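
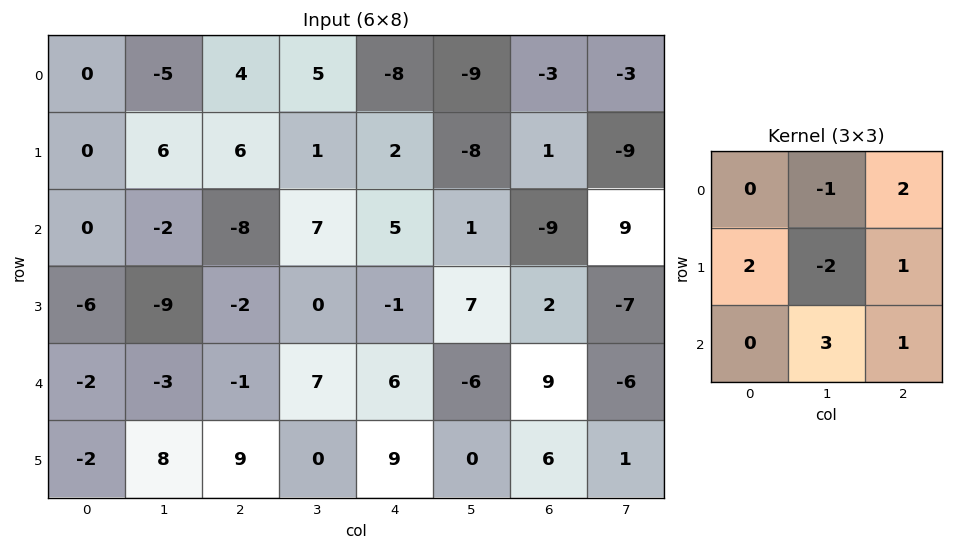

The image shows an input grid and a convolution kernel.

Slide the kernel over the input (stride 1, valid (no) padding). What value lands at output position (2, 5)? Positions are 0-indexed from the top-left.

The receptive field on the input at this output position is [1 -9 9 / 7 2 -7 / -6 9 -6]. Elementwise product with the kernel and sum: -9·-1 + 9·2 + 7·2 + 2·-2 + -7·1 + 9·3 + -6·1.

51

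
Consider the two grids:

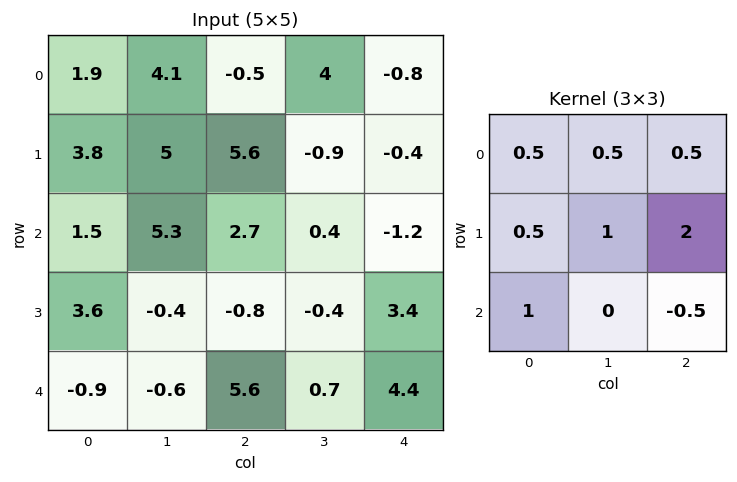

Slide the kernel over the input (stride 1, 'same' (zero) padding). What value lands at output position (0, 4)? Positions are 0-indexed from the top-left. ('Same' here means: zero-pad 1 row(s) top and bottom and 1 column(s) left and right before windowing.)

0.3

The receptive field on the zero-padded input at this output position is [0 0 0 / 4 -0.8 0 / -0.9 -0.4 0]. Elementwise product with the kernel and sum: 0·0.5 + 0·0.5 + 0·0.5 + 4·0.5 + -0.8·1 + 0·2 + -0.9·1 + 0·-0.5.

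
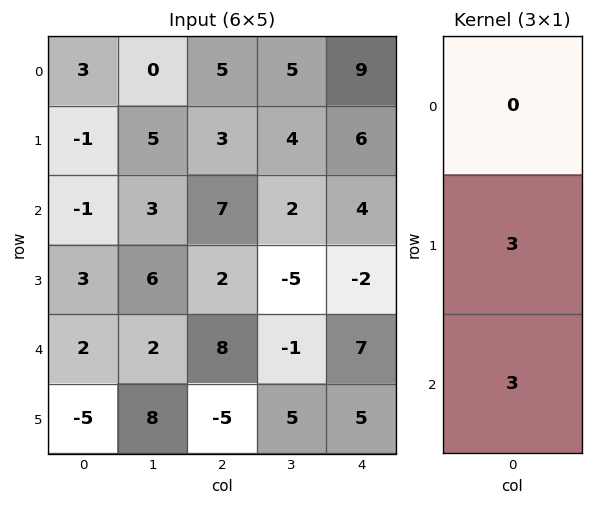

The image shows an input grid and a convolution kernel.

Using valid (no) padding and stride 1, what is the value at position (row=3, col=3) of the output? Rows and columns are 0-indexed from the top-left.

12

The receptive field on the input at this output position is [-5 / -1 / 5]. Elementwise product with the kernel and sum: -1·3 + 5·3.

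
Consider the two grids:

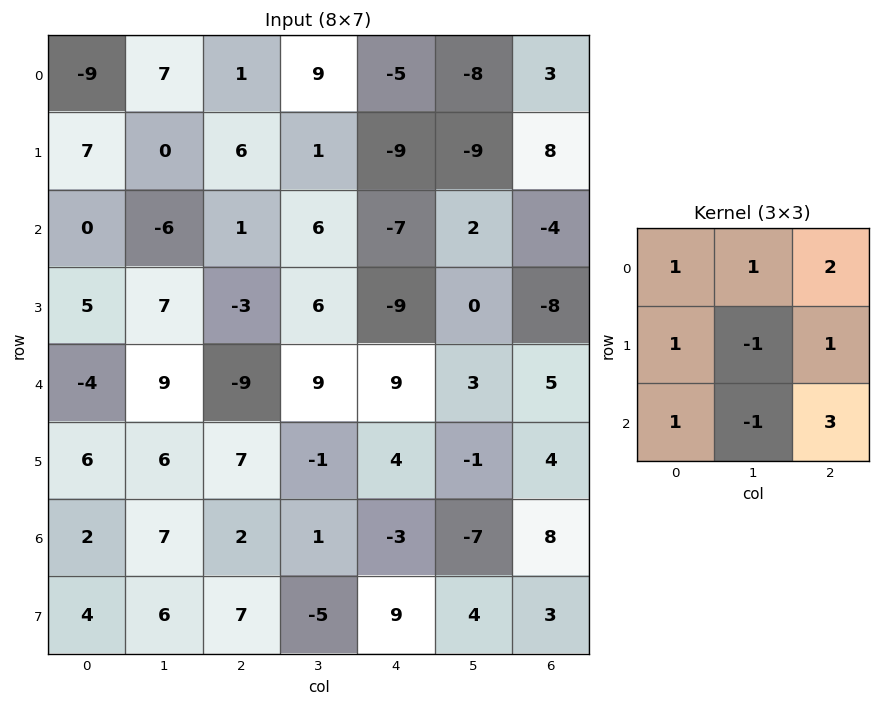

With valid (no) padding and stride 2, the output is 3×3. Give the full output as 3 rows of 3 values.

22 -30 -20
-49 -16 -9
-5 22 59

Output[0,0]: The receptive field on the input at this output position is [-9 7 1 / 7 0 6 / 0 -6 1]. Elementwise product with the kernel and sum: -9·1 + 7·1 + 1·2 + 7·1 + 0·-1 + 6·1 + 0·1 + -6·-1 + 1·3.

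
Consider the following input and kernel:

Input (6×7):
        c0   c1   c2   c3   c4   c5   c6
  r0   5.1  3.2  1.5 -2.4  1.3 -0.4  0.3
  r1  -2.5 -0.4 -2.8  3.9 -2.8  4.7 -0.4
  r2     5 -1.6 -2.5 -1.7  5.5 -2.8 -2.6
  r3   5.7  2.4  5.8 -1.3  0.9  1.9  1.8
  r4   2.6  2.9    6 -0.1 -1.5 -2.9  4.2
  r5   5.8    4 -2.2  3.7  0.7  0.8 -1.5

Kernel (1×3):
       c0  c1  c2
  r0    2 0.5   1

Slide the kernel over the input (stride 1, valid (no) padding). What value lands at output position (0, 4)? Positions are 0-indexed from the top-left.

2.7

The receptive field on the input at this output position is [1.3 -0.4 0.3]. Elementwise product with the kernel and sum: 1.3·2 + -0.4·0.5 + 0.3·1.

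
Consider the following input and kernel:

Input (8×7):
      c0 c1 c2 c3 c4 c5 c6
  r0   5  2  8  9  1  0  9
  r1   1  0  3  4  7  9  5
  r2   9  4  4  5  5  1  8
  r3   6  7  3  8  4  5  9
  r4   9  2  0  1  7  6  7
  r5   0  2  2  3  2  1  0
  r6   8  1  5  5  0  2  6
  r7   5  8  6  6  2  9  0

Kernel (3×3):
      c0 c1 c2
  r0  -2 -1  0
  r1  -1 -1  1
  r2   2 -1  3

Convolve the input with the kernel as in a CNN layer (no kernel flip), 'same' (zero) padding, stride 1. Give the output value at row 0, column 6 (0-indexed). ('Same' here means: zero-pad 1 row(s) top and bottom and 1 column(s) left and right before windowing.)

4

The receptive field on the zero-padded input at this output position is [0 0 0 / 0 9 0 / 9 5 0]. Elementwise product with the kernel and sum: 0·-2 + 0·-1 + 0·-1 + 9·-1 + 0·1 + 9·2 + 5·-1 + 0·3.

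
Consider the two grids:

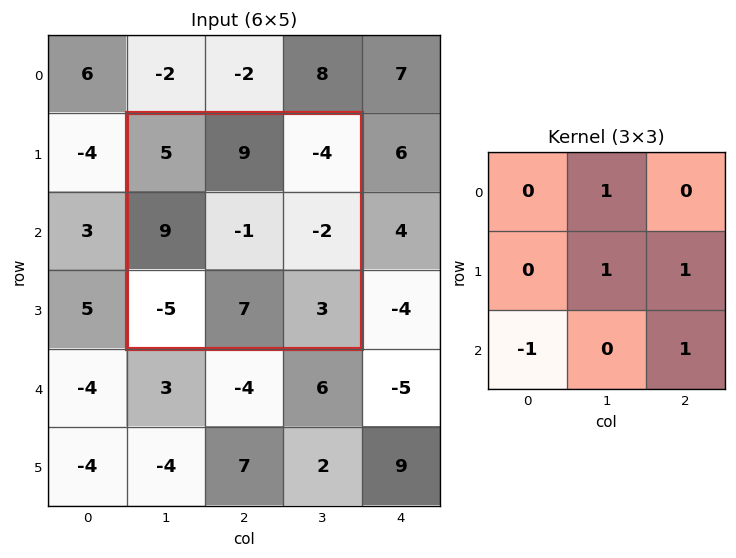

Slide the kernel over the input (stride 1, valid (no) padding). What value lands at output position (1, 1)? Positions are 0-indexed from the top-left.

The receptive field on the input at this output position is [5 9 -4 / 9 -1 -2 / -5 7 3]. Elementwise product with the kernel and sum: 9·1 + -1·1 + -2·1 + -5·-1 + 3·1.

14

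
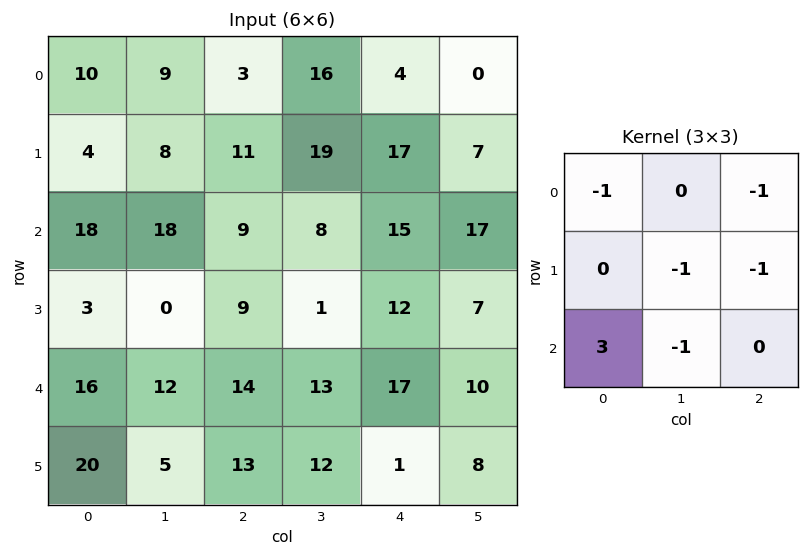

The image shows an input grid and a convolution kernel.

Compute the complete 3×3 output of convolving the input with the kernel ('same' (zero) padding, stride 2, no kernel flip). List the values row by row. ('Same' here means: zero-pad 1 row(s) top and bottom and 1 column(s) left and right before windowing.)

Output[0,0]: The receptive field on the zero-padded input at this output position is [0 0 0 / 0 10 9 / 0 4 8]. Elementwise product with the kernel and sum: 0·-1 + 0·-1 + 10·-1 + 9·-1 + 0·3 + 4·-1.

-23 -6 36
-47 -53 -67
-48 -26 0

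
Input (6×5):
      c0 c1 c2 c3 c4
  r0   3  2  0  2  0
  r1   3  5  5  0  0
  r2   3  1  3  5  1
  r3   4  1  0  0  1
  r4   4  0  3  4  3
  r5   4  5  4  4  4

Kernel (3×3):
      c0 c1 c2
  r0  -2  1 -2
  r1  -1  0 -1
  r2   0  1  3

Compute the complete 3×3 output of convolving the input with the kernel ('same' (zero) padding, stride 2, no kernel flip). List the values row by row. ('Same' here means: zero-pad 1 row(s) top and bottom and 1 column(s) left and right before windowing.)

16 1 -2
-1 -11 -4
21 10 1

Output[0,0]: The receptive field on the zero-padded input at this output position is [0 0 0 / 0 3 2 / 0 3 5]. Elementwise product with the kernel and sum: 0·-2 + 0·1 + 0·-2 + 0·-1 + 2·-1 + 3·1 + 5·3.
Output[0,1]: The receptive field on the zero-padded input at this output position is [0 0 0 / 2 0 2 / 5 5 0]. Elementwise product with the kernel and sum: 0·-2 + 0·1 + 0·-2 + 2·-1 + 2·-1 + 5·1 + 0·3.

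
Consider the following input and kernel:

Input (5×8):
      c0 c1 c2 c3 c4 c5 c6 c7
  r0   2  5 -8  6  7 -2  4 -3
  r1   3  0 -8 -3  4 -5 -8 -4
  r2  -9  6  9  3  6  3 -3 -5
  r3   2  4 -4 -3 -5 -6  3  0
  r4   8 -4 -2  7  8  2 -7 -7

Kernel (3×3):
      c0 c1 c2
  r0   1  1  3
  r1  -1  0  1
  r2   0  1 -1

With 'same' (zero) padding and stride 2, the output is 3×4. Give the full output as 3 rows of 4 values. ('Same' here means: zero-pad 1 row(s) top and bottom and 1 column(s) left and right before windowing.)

8 -4 1 -5
7 -21 -13 -30
10 2 -31 -12

Output[0,0]: The receptive field on the zero-padded input at this output position is [0 0 0 / 0 2 5 / 0 3 0]. Elementwise product with the kernel and sum: 0·1 + 0·1 + 0·3 + 0·-1 + 5·1 + 3·1 + 0·-1.
Output[0,1]: The receptive field on the zero-padded input at this output position is [0 0 0 / 5 -8 6 / 0 -8 -3]. Elementwise product with the kernel and sum: 0·1 + 0·1 + 0·3 + 5·-1 + 6·1 + -8·1 + -3·-1.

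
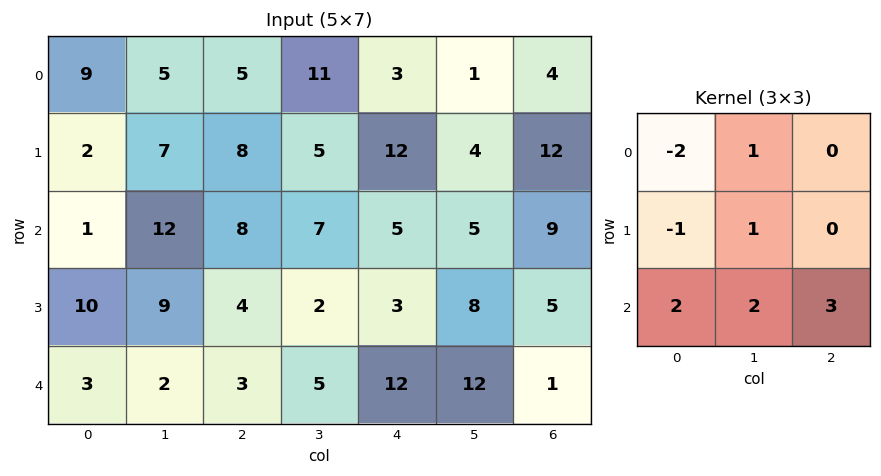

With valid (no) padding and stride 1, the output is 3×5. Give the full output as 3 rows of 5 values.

42 57 43 27 34
64 22 9 34 17
28 4 41 62 51

Output[0,0]: The receptive field on the input at this output position is [9 5 5 / 2 7 8 / 1 12 8]. Elementwise product with the kernel and sum: 9·-2 + 5·1 + 2·-1 + 7·1 + 1·2 + 12·2 + 8·3.
Output[0,1]: The receptive field on the input at this output position is [5 5 11 / 7 8 5 / 12 8 7]. Elementwise product with the kernel and sum: 5·-2 + 5·1 + 7·-1 + 8·1 + 12·2 + 8·2 + 7·3.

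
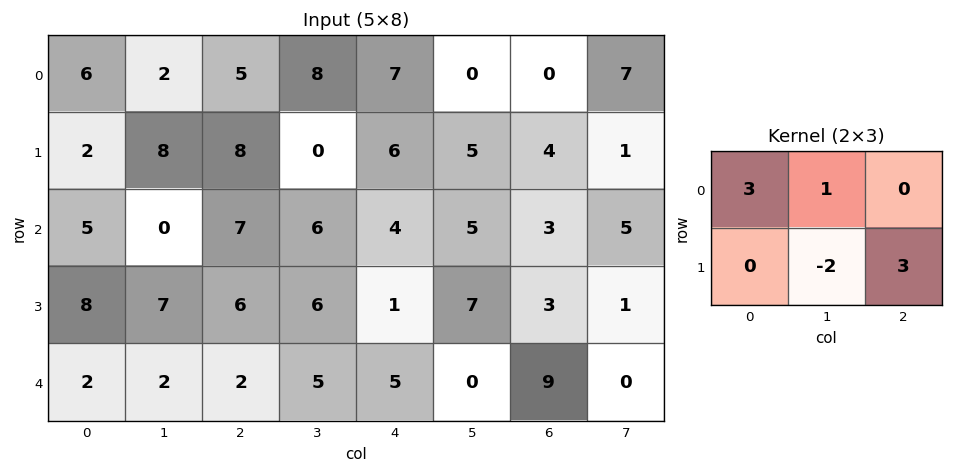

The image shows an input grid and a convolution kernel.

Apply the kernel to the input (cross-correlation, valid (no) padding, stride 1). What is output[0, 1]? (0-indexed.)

-5

The receptive field on the input at this output position is [2 5 8 / 8 8 0]. Elementwise product with the kernel and sum: 2·3 + 5·1 + 8·-2 + 0·3.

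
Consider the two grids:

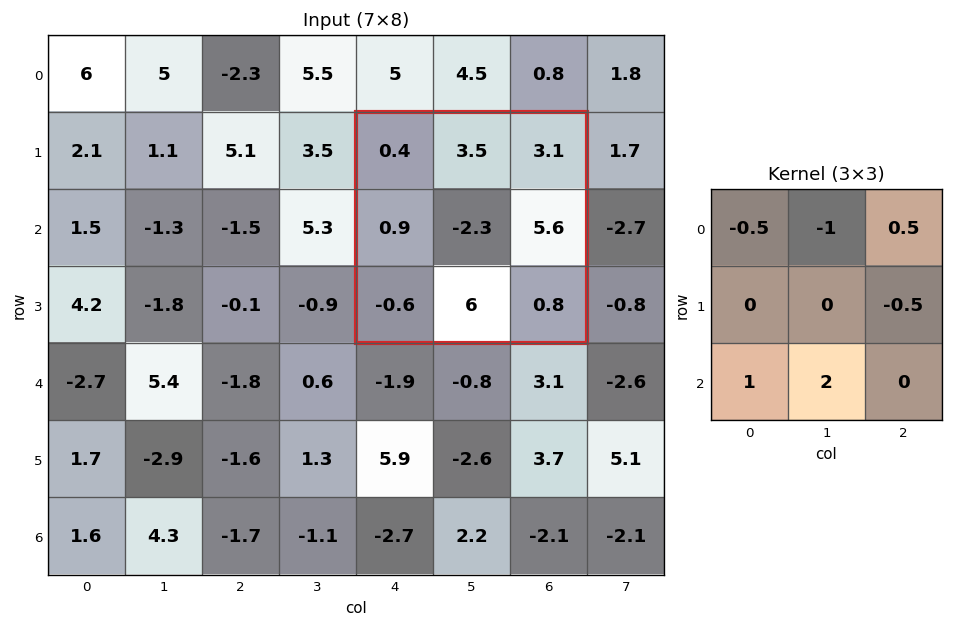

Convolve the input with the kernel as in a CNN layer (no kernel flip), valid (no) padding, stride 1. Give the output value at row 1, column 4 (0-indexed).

6.45

The receptive field on the input at this output position is [0.4 3.5 3.1 / 0.9 -2.3 5.6 / -0.6 6 0.8]. Elementwise product with the kernel and sum: 0.4·-0.5 + 3.5·-1 + 3.1·0.5 + 5.6·-0.5 + -0.6·1 + 6·2.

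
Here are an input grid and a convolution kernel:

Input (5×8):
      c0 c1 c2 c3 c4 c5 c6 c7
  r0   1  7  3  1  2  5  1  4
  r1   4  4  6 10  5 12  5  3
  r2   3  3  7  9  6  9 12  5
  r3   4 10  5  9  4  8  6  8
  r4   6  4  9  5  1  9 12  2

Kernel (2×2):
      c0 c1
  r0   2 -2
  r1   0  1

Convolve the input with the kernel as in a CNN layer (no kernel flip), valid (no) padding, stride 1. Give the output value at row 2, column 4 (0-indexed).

The receptive field on the input at this output position is [6 9 / 4 8]. Elementwise product with the kernel and sum: 6·2 + 9·-2 + 8·1.

2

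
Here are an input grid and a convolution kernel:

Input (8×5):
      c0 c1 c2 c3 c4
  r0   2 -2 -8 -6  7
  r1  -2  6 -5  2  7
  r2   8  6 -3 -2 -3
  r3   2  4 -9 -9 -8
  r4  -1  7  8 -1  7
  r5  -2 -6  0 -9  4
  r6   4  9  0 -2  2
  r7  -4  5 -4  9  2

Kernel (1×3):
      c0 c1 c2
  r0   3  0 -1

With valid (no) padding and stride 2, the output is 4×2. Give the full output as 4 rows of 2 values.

14 -31
27 -6
-11 17
12 -2

Output[0,0]: The receptive field on the input at this output position is [2 -2 -8]. Elementwise product with the kernel and sum: 2·3 + -8·-1.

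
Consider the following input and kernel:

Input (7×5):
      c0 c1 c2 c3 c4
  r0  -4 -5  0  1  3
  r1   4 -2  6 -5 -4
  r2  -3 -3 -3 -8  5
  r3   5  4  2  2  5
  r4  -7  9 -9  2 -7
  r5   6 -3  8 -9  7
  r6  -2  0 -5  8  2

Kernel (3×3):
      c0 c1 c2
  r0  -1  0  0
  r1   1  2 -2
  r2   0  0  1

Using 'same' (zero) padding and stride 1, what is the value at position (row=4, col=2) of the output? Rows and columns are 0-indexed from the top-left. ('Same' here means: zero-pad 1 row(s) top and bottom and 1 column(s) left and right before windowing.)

-26

The receptive field on the zero-padded input at this output position is [4 2 2 / 9 -9 2 / -3 8 -9]. Elementwise product with the kernel and sum: 4·-1 + 9·1 + -9·2 + 2·-2 + -9·1.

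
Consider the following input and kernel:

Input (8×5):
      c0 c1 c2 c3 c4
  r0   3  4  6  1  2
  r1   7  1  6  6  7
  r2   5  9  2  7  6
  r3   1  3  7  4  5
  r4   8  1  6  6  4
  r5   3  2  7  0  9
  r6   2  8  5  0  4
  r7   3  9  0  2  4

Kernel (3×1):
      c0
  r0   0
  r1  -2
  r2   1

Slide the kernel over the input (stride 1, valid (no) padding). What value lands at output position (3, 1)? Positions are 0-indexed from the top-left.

0

The receptive field on the input at this output position is [3 / 1 / 2]. Elementwise product with the kernel and sum: 1·-2 + 2·1.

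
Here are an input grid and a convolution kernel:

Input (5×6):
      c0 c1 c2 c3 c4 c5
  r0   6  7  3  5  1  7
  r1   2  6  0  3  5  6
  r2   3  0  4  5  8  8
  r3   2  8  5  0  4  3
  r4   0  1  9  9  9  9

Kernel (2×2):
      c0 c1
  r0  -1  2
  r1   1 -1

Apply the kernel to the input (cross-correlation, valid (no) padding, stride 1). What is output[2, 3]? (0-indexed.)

7

The receptive field on the input at this output position is [5 8 / 0 4]. Elementwise product with the kernel and sum: 5·-1 + 8·2 + 0·1 + 4·-1.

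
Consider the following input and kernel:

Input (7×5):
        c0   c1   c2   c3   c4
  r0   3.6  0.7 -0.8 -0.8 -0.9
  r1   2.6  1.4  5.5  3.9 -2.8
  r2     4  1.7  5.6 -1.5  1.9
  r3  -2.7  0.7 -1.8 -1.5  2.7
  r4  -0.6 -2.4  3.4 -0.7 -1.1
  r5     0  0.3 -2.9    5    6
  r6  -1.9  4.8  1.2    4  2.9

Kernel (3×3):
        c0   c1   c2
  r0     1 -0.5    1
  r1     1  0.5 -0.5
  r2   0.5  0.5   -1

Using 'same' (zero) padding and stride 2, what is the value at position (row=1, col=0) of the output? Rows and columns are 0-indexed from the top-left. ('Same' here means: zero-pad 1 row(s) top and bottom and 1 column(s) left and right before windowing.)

The receptive field on the zero-padded input at this output position is [0 2.6 1.4 / 0 4 1.7 / 0 -2.7 0.7]. Elementwise product with the kernel and sum: 0·1 + 2.6·-0.5 + 1.4·1 + 0·1 + 4·0.5 + 1.7·-0.5 + 0·0.5 + -2.7·0.5 + 0.7·-1.

-0.8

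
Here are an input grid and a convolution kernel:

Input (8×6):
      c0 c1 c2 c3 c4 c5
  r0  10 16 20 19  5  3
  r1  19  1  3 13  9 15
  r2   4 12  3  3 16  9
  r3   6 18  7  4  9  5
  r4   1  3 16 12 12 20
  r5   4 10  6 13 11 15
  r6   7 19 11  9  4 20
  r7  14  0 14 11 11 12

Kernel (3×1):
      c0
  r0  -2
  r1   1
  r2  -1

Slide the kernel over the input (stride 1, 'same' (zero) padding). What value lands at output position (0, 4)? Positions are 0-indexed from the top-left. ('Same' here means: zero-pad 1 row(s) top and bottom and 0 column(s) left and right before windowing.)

The receptive field on the zero-padded input at this output position is [0 / 5 / 9]. Elementwise product with the kernel and sum: 0·-2 + 5·1 + 9·-1.

-4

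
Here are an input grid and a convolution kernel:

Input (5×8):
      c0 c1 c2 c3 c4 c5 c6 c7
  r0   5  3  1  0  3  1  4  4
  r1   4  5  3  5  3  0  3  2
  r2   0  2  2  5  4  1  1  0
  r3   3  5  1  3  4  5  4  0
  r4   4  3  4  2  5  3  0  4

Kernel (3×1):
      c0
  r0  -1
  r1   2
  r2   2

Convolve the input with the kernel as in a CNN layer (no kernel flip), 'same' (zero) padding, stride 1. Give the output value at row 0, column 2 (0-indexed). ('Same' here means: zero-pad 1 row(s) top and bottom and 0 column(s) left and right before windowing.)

8

The receptive field on the zero-padded input at this output position is [0 / 1 / 3]. Elementwise product with the kernel and sum: 0·-1 + 1·2 + 3·2.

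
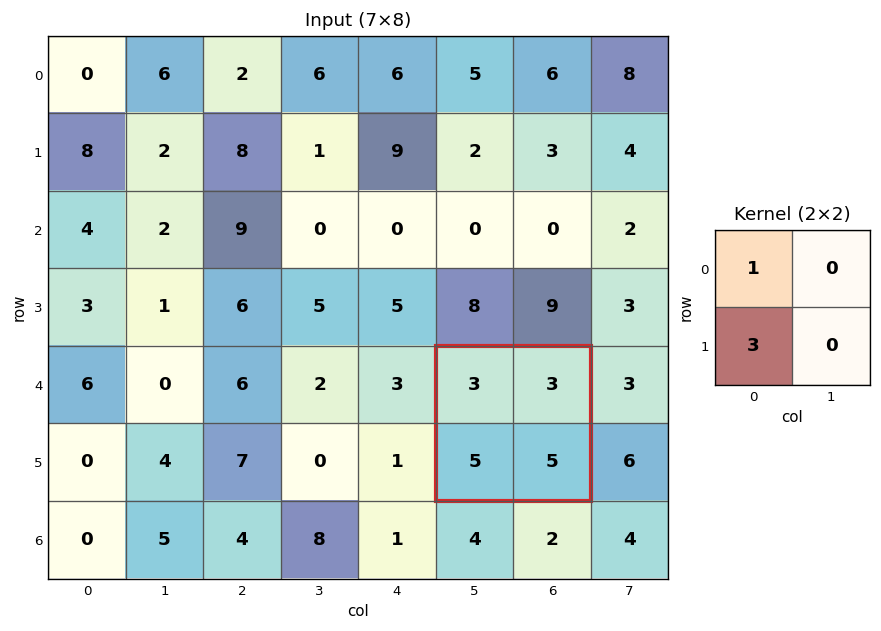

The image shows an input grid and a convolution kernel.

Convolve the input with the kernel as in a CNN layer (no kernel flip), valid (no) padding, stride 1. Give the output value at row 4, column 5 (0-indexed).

18

The receptive field on the input at this output position is [3 3 / 5 5]. Elementwise product with the kernel and sum: 3·1 + 5·3.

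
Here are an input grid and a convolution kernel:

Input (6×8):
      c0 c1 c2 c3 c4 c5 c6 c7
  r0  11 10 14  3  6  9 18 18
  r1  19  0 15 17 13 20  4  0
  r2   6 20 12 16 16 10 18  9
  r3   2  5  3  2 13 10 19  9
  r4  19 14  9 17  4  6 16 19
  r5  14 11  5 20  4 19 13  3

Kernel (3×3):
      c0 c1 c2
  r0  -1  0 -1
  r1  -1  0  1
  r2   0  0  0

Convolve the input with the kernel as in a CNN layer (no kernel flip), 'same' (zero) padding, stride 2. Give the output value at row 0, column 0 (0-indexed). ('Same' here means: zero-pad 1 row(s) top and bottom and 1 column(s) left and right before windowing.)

The receptive field on the zero-padded input at this output position is [0 0 0 / 0 11 10 / 0 19 0]. Elementwise product with the kernel and sum: 0·-1 + 0·-1 + 0·-1 + 10·1.

10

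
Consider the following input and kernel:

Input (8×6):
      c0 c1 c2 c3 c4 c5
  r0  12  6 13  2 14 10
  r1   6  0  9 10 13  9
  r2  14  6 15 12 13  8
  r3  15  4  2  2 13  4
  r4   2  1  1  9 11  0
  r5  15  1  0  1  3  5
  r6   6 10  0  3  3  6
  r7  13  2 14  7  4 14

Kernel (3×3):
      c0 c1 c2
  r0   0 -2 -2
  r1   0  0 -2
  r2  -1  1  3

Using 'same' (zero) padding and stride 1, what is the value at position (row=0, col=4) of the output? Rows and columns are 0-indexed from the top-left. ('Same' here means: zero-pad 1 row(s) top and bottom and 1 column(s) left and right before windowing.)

10

The receptive field on the zero-padded input at this output position is [0 0 0 / 2 14 10 / 10 13 9]. Elementwise product with the kernel and sum: 0·-2 + 0·-2 + 10·-2 + 10·-1 + 13·1 + 9·3.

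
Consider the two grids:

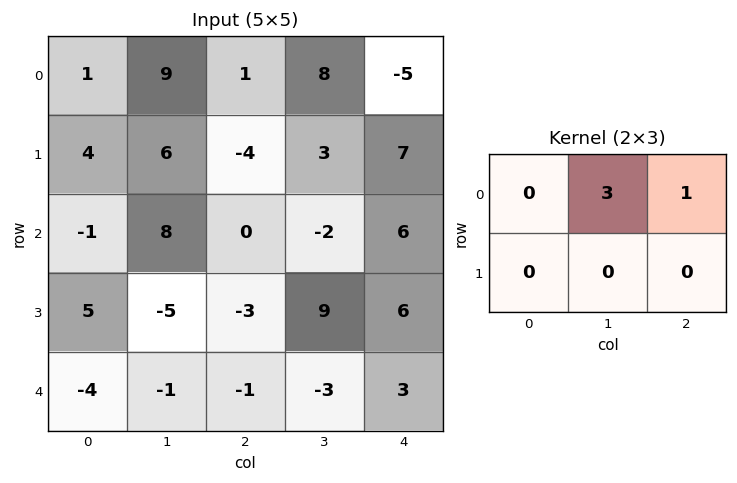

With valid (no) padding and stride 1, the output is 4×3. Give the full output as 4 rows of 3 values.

Output[0,0]: The receptive field on the input at this output position is [1 9 1 / 4 6 -4]. Elementwise product with the kernel and sum: 9·3 + 1·1.
Output[0,1]: The receptive field on the input at this output position is [9 1 8 / 6 -4 3]. Elementwise product with the kernel and sum: 1·3 + 8·1.

28 11 19
14 -9 16
24 -2 0
-18 0 33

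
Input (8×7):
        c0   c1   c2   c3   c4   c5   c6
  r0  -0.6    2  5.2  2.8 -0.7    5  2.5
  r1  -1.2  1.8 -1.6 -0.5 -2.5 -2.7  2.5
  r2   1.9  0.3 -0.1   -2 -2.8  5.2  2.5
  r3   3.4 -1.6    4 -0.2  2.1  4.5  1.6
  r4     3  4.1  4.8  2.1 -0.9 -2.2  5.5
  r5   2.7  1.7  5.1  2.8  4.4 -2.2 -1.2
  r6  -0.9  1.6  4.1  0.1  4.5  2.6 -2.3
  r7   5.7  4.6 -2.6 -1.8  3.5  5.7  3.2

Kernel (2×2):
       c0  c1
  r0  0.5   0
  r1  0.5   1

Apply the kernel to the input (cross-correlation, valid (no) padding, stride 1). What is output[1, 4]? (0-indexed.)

The receptive field on the input at this output position is [-2.5 -2.7 / -2.8 5.2]. Elementwise product with the kernel and sum: -2.5·0.5 + -2.8·0.5 + 5.2·1.

2.55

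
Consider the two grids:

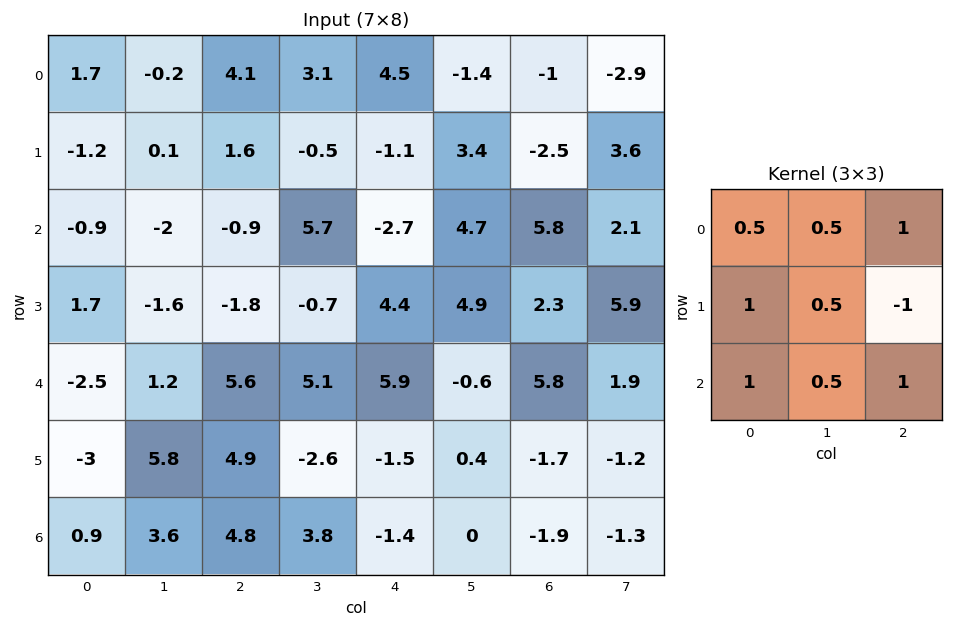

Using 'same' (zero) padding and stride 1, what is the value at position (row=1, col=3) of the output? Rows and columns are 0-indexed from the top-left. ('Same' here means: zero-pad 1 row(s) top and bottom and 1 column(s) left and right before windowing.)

9.8

The receptive field on the zero-padded input at this output position is [4.1 3.1 4.5 / 1.6 -0.5 -1.1 / -0.9 5.7 -2.7]. Elementwise product with the kernel and sum: 4.1·0.5 + 3.1·0.5 + 4.5·1 + 1.6·1 + -0.5·0.5 + -1.1·-1 + -0.9·1 + 5.7·0.5 + -2.7·1.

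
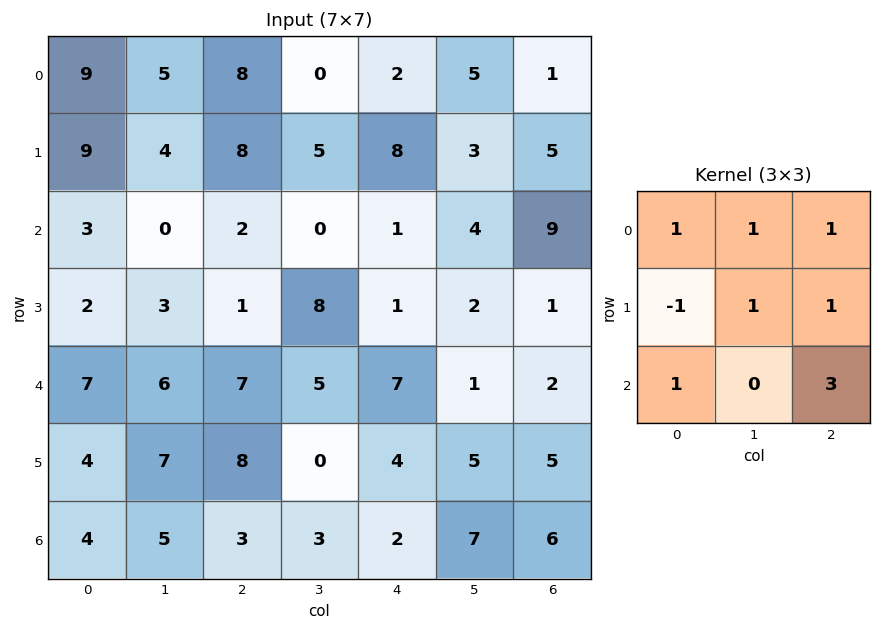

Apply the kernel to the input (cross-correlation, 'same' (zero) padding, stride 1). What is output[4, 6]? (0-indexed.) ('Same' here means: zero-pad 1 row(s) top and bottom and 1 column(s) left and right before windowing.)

The receptive field on the zero-padded input at this output position is [2 1 0 / 1 2 0 / 5 5 0]. Elementwise product with the kernel and sum: 2·1 + 1·1 + 0·1 + 1·-1 + 2·1 + 0·1 + 5·1 + 0·3.

9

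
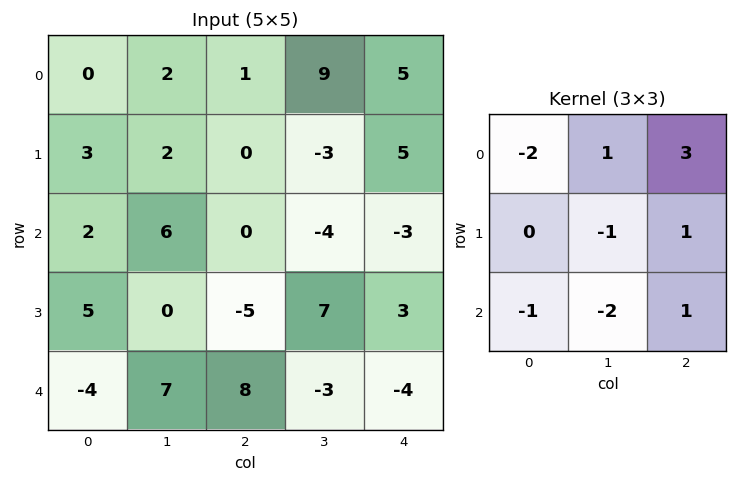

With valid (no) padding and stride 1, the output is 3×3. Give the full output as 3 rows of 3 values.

Output[0,0]: The receptive field on the input at this output position is [0 2 1 / 3 2 0 / 2 6 0]. Elementwise product with the kernel and sum: 0·-2 + 2·1 + 1·3 + 2·-1 + 0·1 + 2·-1 + 6·-2 + 0·1.

-11 11 35
-20 0 7
-5 -38 -23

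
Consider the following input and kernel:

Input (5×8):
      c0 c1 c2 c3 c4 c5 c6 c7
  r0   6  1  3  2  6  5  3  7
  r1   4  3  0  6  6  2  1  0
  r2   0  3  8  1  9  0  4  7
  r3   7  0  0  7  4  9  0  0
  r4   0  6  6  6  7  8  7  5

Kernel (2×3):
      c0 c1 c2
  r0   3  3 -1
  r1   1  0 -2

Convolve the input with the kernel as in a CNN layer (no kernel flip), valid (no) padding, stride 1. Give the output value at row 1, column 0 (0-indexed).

5

The receptive field on the input at this output position is [4 3 0 / 0 3 8]. Elementwise product with the kernel and sum: 4·3 + 3·3 + 0·-1 + 0·1 + 8·-2.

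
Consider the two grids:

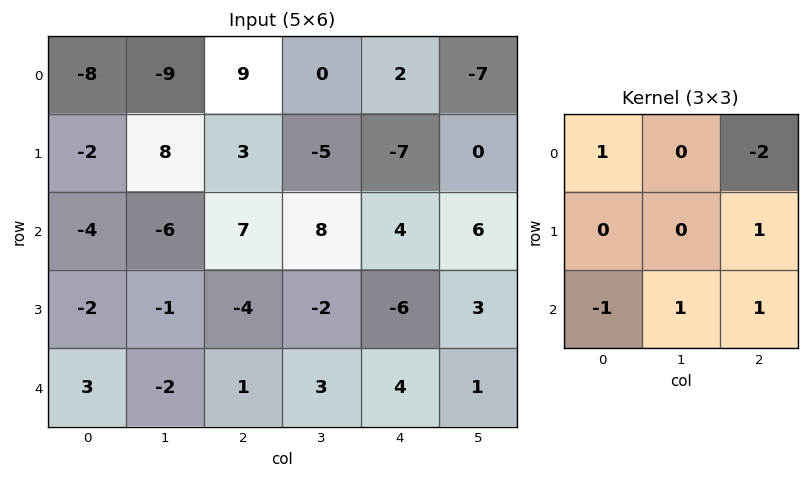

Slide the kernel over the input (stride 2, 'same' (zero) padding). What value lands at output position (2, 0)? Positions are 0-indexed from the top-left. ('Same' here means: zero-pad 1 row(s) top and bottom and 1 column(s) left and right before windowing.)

The receptive field on the zero-padded input at this output position is [0 -2 -1 / 0 3 -2 / 0 0 0]. Elementwise product with the kernel and sum: 0·1 + -1·-2 + -2·1 + 0·-1 + 0·1 + 0·1.

0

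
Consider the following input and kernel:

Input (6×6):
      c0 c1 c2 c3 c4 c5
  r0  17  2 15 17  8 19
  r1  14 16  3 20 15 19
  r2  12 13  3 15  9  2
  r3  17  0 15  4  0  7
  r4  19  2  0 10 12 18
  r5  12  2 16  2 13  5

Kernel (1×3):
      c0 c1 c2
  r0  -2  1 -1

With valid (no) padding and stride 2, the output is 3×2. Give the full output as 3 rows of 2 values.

-47 -21
-14 0
-36 -2

Output[0,0]: The receptive field on the input at this output position is [17 2 15]. Elementwise product with the kernel and sum: 17·-2 + 2·1 + 15·-1.
Output[0,1]: The receptive field on the input at this output position is [15 17 8]. Elementwise product with the kernel and sum: 15·-2 + 17·1 + 8·-1.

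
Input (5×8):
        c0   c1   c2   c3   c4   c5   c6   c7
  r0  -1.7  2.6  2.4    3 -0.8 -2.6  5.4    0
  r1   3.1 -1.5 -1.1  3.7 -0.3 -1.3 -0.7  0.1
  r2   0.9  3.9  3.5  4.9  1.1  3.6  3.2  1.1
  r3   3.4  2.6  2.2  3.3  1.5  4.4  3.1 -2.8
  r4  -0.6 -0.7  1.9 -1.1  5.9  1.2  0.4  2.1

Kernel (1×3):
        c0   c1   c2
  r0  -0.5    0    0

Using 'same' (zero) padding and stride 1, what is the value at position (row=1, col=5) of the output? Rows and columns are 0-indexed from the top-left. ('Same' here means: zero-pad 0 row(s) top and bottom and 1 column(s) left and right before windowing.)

0.15

The receptive field on the zero-padded input at this output position is [-0.3 -1.3 -0.7]. Elementwise product with the kernel and sum: -0.3·-0.5.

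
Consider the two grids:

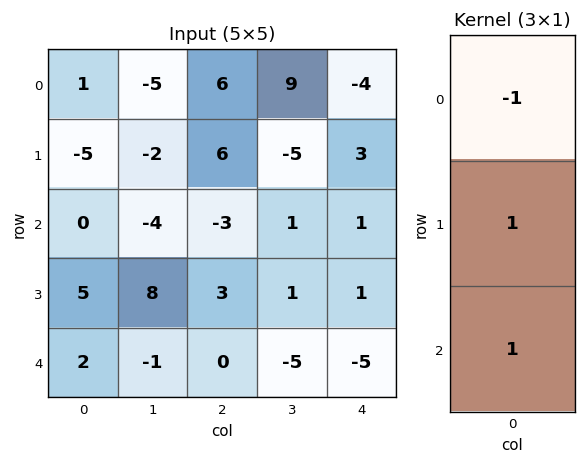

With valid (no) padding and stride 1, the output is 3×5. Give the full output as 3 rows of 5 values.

-6 -1 -3 -13 8
10 6 -6 7 -1
7 11 6 -5 -5

Output[0,0]: The receptive field on the input at this output position is [1 / -5 / 0]. Elementwise product with the kernel and sum: 1·-1 + -5·1 + 0·1.
Output[0,1]: The receptive field on the input at this output position is [-5 / -2 / -4]. Elementwise product with the kernel and sum: -5·-1 + -2·1 + -4·1.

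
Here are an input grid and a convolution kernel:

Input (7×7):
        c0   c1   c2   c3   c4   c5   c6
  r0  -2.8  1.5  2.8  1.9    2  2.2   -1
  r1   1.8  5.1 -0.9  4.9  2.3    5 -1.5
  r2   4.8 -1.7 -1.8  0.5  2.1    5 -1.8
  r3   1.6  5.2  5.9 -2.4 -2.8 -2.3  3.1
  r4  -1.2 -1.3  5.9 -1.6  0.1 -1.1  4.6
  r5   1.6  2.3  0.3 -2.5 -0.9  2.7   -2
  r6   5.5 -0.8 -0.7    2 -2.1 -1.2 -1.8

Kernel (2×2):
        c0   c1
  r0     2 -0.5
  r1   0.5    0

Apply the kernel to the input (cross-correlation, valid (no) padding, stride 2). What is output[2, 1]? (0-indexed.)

The receptive field on the input at this output position is [5.9 -1.6 / 0.3 -2.5]. Elementwise product with the kernel and sum: 5.9·2 + -1.6·-0.5 + 0.3·0.5.

12.75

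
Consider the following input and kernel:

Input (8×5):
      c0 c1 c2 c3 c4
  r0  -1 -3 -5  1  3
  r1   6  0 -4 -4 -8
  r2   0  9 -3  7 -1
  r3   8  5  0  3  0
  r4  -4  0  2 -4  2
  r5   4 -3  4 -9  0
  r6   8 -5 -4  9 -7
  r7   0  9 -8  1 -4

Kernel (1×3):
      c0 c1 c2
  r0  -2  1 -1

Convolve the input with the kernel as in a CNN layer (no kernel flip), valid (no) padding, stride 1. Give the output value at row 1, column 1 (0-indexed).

The receptive field on the input at this output position is [0 -4 -4]. Elementwise product with the kernel and sum: 0·-2 + -4·1 + -4·-1.

0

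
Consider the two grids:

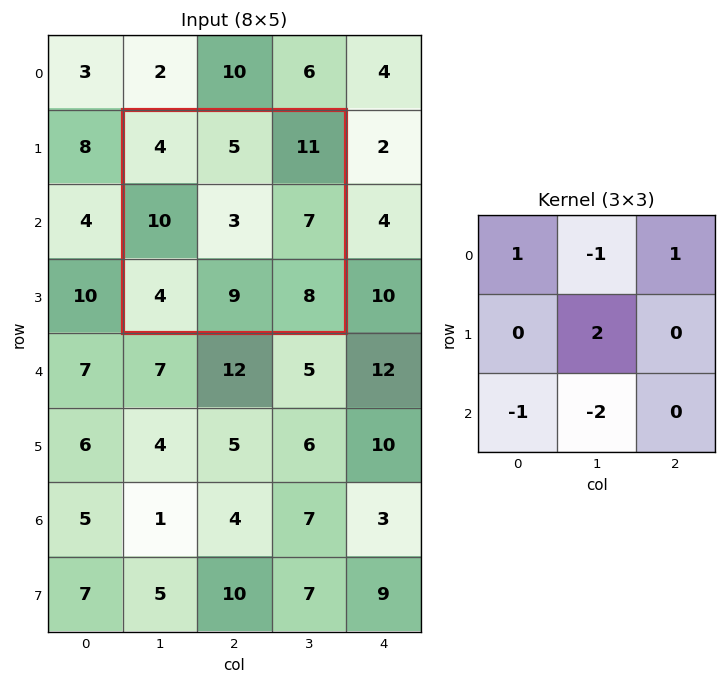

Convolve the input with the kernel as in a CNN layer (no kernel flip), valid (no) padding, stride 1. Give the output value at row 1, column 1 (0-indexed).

-6

The receptive field on the input at this output position is [4 5 11 / 10 3 7 / 4 9 8]. Elementwise product with the kernel and sum: 4·1 + 5·-1 + 11·1 + 3·2 + 4·-1 + 9·-2.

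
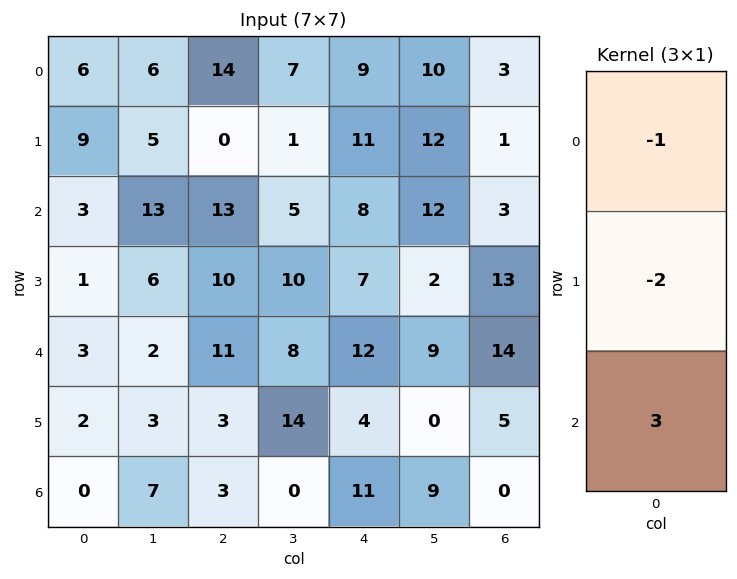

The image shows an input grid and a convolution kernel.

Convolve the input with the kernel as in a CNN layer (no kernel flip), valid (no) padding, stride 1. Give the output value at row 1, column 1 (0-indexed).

The receptive field on the input at this output position is [5 / 13 / 6]. Elementwise product with the kernel and sum: 5·-1 + 13·-2 + 6·3.

-13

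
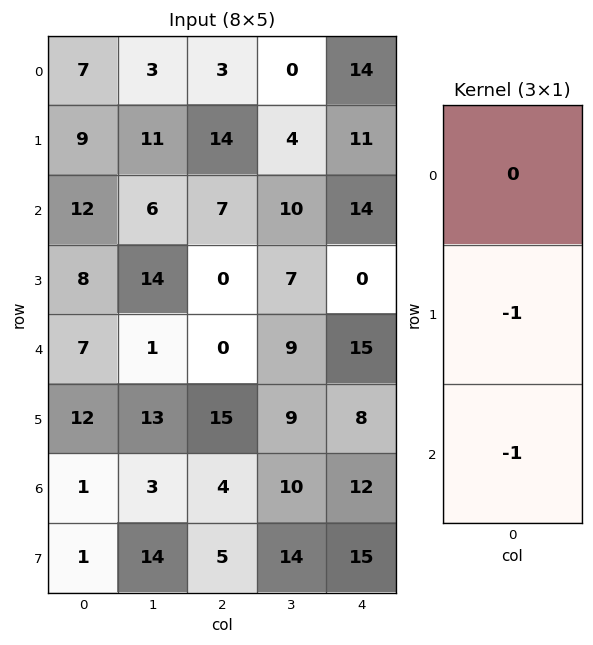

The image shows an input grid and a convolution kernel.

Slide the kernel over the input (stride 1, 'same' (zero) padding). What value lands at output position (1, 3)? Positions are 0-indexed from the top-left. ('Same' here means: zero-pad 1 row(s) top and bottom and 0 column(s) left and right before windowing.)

-14

The receptive field on the zero-padded input at this output position is [0 / 4 / 10]. Elementwise product with the kernel and sum: 4·-1 + 10·-1.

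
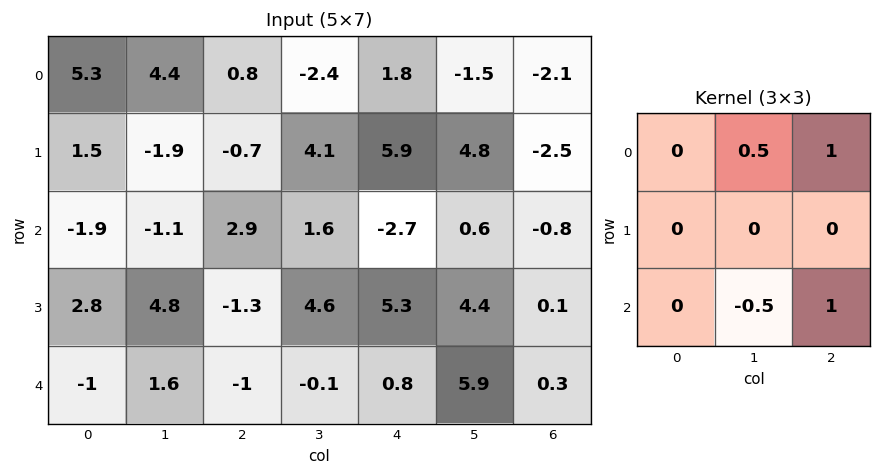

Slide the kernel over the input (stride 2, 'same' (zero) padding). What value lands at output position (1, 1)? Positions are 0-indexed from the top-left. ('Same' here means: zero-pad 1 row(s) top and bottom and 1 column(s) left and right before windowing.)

9

The receptive field on the zero-padded input at this output position is [-1.9 -0.7 4.1 / -1.1 2.9 1.6 / 4.8 -1.3 4.6]. Elementwise product with the kernel and sum: -0.7·0.5 + 4.1·1 + -1.3·-0.5 + 4.6·1.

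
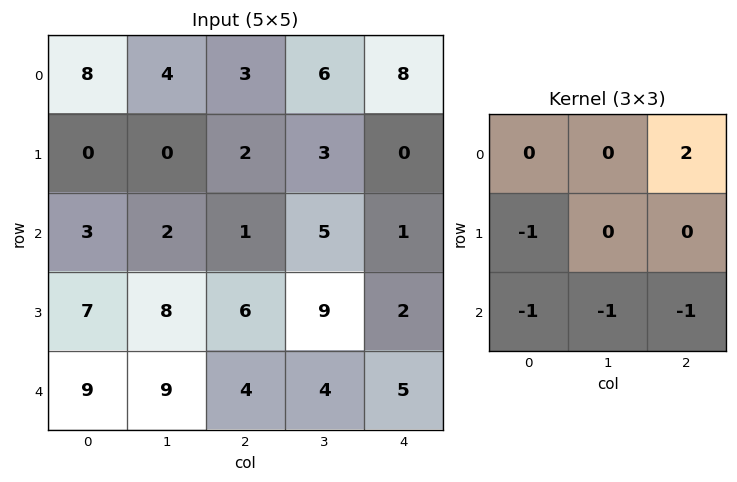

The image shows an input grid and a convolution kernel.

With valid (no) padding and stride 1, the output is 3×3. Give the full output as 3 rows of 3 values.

Output[0,0]: The receptive field on the input at this output position is [8 4 3 / 0 0 2 / 3 2 1]. Elementwise product with the kernel and sum: 3·2 + 0·-1 + 3·-1 + 2·-1 + 1·-1.

0 4 7
-20 -19 -18
-27 -15 -17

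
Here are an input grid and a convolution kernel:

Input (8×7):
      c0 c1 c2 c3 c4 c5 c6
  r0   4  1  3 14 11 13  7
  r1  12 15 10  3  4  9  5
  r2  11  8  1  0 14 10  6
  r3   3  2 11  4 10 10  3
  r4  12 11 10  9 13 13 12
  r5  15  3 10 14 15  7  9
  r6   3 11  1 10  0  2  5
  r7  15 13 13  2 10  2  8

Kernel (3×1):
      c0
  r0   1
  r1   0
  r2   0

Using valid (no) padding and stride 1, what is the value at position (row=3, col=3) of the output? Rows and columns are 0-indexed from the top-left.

4

The receptive field on the input at this output position is [4 / 9 / 14]. Elementwise product with the kernel and sum: 4·1.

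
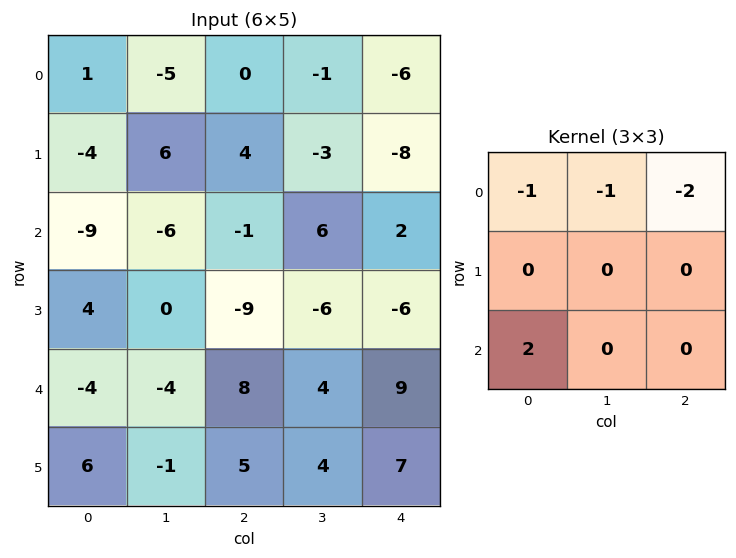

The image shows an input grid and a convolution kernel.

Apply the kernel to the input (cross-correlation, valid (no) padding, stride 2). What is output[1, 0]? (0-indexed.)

The receptive field on the input at this output position is [-9 -6 -1 / 4 0 -9 / -4 -4 8]. Elementwise product with the kernel and sum: -9·-1 + -6·-1 + -1·-2 + -4·2.

9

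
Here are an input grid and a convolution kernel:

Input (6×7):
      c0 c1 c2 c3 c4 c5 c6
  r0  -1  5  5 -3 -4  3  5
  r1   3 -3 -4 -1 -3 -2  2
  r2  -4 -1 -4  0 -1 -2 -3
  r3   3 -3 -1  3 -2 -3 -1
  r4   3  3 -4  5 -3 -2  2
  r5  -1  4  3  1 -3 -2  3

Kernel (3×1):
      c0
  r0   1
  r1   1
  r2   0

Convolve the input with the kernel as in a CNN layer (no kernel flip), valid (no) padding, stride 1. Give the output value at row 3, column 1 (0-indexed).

The receptive field on the input at this output position is [-3 / 3 / 4]. Elementwise product with the kernel and sum: -3·1 + 3·1.

0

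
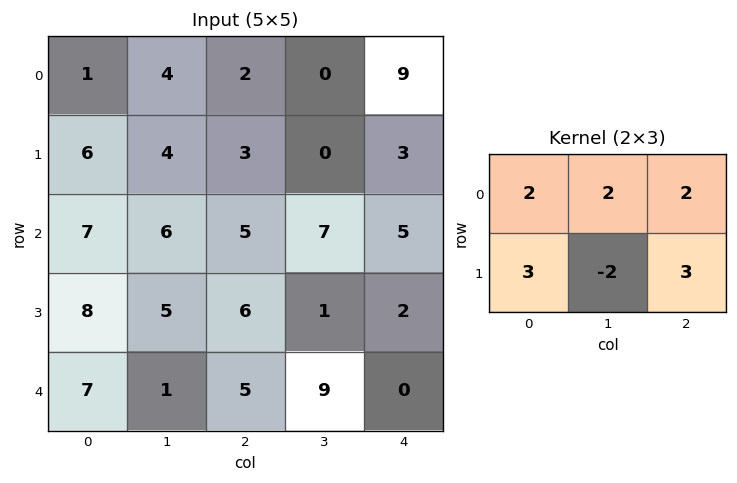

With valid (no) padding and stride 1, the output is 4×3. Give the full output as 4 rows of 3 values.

33 18 40
50 43 28
68 42 56
72 44 15

Output[0,0]: The receptive field on the input at this output position is [1 4 2 / 6 4 3]. Elementwise product with the kernel and sum: 1·2 + 4·2 + 2·2 + 6·3 + 4·-2 + 3·3.
Output[0,1]: The receptive field on the input at this output position is [4 2 0 / 4 3 0]. Elementwise product with the kernel and sum: 4·2 + 2·2 + 0·2 + 4·3 + 3·-2 + 0·3.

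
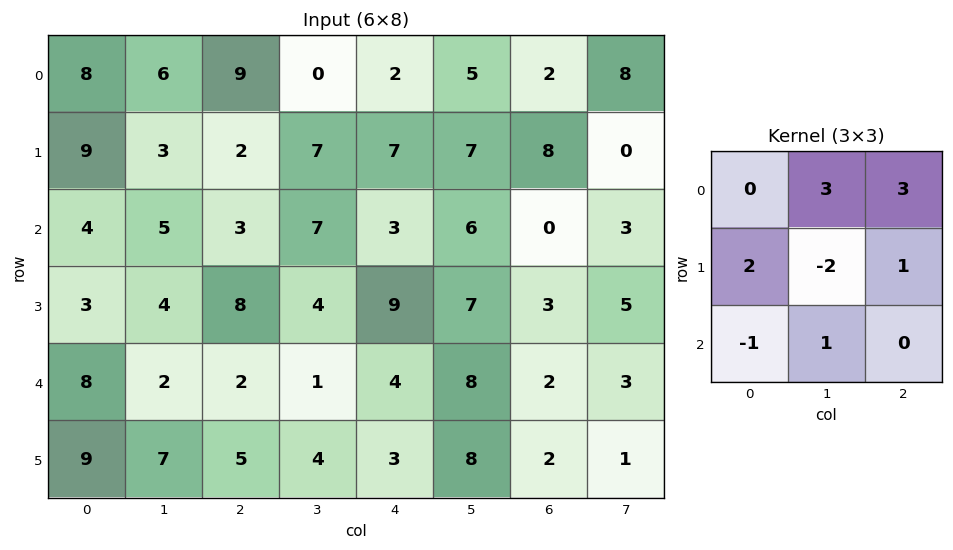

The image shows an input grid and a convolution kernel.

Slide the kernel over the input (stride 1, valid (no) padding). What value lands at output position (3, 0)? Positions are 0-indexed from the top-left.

48

The receptive field on the input at this output position is [3 4 8 / 8 2 2 / 9 7 5]. Elementwise product with the kernel and sum: 4·3 + 8·3 + 8·2 + 2·-2 + 2·1 + 9·-1 + 7·1.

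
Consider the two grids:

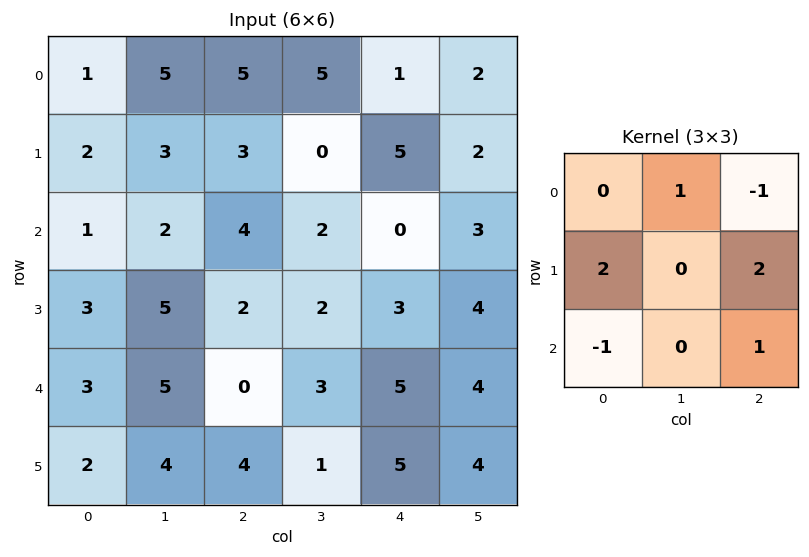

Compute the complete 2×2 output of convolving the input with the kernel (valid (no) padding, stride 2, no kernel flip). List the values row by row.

Output[0,0]: The receptive field on the input at this output position is [1 5 5 / 2 3 3 / 1 2 4]. Elementwise product with the kernel and sum: 5·1 + 5·-1 + 2·2 + 3·2 + 1·-1 + 4·1.

13 16
5 17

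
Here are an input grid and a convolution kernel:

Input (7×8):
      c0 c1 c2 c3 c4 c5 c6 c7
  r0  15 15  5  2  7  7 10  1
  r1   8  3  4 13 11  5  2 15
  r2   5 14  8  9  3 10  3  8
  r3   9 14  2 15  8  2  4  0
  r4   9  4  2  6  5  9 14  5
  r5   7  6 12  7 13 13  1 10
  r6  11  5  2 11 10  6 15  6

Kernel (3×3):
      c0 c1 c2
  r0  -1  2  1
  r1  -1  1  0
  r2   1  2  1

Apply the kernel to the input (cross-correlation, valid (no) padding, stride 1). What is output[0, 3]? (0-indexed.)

The receptive field on the input at this output position is [2 7 7 / 13 11 5 / 9 3 10]. Elementwise product with the kernel and sum: 2·-1 + 7·2 + 7·1 + 13·-1 + 11·1 + 9·1 + 3·2 + 10·1.

42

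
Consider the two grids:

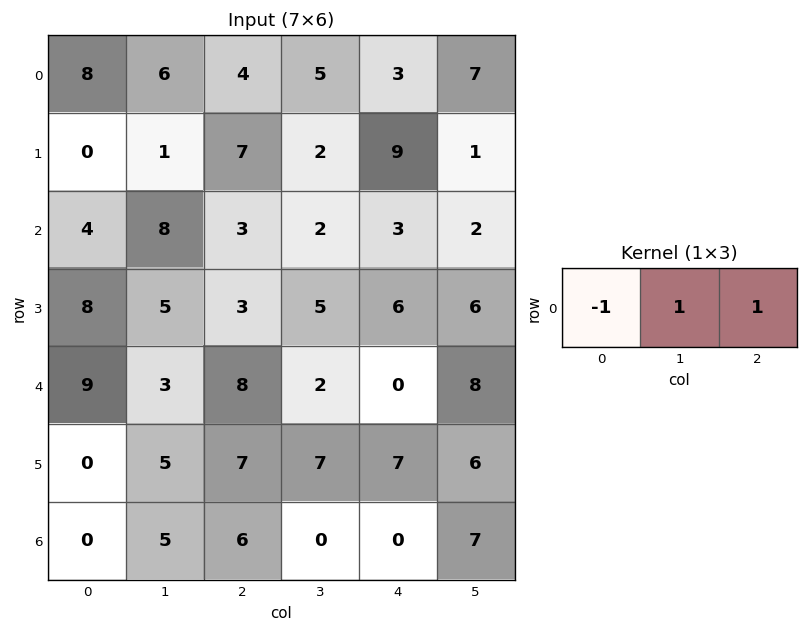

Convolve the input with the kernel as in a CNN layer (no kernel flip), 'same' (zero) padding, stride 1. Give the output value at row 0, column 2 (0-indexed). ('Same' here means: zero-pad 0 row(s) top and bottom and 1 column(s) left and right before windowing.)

3

The receptive field on the zero-padded input at this output position is [6 4 5]. Elementwise product with the kernel and sum: 6·-1 + 4·1 + 5·1.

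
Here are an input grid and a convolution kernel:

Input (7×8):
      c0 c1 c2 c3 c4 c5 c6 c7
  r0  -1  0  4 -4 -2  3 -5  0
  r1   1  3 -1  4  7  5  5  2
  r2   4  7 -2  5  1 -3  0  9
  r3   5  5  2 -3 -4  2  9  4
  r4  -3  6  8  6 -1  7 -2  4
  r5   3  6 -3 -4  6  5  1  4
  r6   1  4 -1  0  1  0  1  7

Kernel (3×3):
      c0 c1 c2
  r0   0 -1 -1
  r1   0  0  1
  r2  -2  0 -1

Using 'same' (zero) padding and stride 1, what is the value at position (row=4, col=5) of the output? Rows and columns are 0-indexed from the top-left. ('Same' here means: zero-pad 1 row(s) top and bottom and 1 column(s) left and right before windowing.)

-26

The receptive field on the zero-padded input at this output position is [-4 2 9 / -1 7 -2 / 6 5 1]. Elementwise product with the kernel and sum: 2·-1 + 9·-1 + -2·1 + 6·-2 + 1·-1.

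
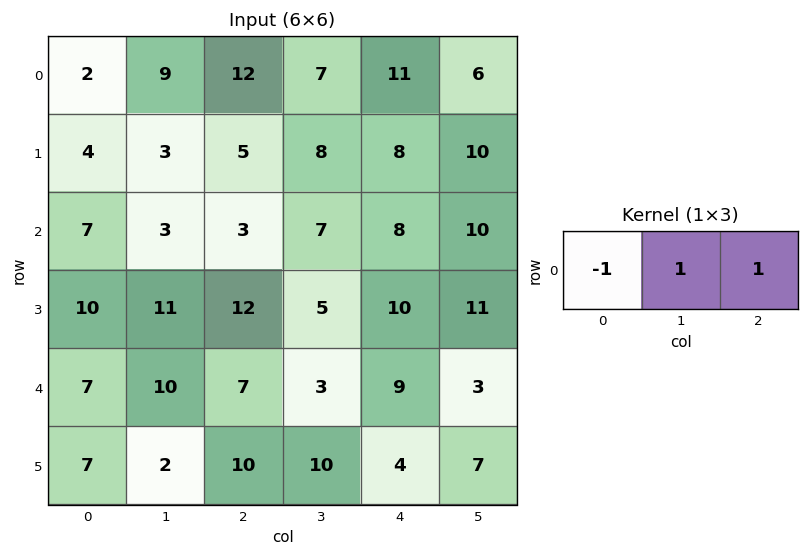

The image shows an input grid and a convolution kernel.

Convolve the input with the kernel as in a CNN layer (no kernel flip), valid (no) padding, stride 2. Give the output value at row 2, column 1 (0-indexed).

The receptive field on the input at this output position is [7 3 9]. Elementwise product with the kernel and sum: 7·-1 + 3·1 + 9·1.

5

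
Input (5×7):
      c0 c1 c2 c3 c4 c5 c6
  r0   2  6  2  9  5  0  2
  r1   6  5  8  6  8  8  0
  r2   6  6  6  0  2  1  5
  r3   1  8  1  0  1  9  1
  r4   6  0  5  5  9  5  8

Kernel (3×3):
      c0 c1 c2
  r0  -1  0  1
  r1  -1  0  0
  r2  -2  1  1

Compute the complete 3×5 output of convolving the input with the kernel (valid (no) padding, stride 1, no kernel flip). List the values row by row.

Output[0,0]: The receptive field on the input at this output position is [2 6 2 / 6 5 8 / 6 6 6]. Elementwise product with the kernel and sum: 2·-1 + 2·1 + 6·-1 + 6·-2 + 6·1 + 6·1.

-6 -8 -15 -12 -9
3 -20 -7 12 -2
-8 -4 -1 5 -3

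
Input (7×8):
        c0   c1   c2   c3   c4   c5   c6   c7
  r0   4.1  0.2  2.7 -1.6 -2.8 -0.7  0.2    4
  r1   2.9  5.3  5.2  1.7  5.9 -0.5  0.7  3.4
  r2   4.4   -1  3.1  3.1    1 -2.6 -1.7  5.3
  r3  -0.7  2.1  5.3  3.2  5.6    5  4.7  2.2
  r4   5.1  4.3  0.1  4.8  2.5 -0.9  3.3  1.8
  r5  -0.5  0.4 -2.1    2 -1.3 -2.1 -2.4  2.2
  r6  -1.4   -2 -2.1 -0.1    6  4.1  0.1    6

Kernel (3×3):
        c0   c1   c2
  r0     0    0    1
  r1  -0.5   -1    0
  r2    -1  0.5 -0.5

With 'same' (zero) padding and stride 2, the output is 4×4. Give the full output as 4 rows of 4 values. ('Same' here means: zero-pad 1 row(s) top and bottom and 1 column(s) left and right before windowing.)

Output[0,0]: The receptive field on the zero-padded input at this output position is [0 0 0 / 0 4.1 0.2 / 0 2.9 5.3]. Elementwise product with the kernel and sum: 0·1 + 0·-0.5 + 4.1·-1 + 0·-1 + 2.9·0.5 + 5.3·-0.5.

-5.3 -6.35 5.1 -0.7
-0.5 -1.95 -5.95 2.65
-3.45 -1.5 -1.5 -0.85
1.8 5.1 -8.05 0.05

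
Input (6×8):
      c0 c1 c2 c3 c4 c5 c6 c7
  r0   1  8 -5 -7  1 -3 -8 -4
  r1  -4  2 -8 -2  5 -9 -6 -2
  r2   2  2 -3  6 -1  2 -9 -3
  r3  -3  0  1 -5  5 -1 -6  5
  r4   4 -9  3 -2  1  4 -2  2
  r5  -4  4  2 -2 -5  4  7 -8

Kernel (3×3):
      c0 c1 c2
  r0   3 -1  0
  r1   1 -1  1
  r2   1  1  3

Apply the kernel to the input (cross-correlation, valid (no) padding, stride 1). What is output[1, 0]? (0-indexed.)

-17

The receptive field on the input at this output position is [-4 2 -8 / 2 2 -3 / -3 0 1]. Elementwise product with the kernel and sum: -4·3 + 2·-1 + 2·1 + 2·-1 + -3·1 + -3·1 + 0·1 + 1·3.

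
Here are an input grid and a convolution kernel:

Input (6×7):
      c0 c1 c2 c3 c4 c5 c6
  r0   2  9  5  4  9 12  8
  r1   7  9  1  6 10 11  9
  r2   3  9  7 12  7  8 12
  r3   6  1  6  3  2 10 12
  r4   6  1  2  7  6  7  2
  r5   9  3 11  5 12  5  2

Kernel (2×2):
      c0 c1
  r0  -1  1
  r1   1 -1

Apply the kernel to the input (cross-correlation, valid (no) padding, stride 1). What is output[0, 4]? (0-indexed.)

The receptive field on the input at this output position is [9 12 / 10 11]. Elementwise product with the kernel and sum: 9·-1 + 12·1 + 10·1 + 11·-1.

2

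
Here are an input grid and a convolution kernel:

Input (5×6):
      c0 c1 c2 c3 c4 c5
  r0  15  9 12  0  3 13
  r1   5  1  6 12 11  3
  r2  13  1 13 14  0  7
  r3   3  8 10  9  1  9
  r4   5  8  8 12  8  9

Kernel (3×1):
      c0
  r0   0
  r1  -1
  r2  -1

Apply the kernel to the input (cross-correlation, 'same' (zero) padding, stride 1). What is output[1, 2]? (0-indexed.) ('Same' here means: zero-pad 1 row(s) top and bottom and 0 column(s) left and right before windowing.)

-19

The receptive field on the zero-padded input at this output position is [12 / 6 / 13]. Elementwise product with the kernel and sum: 6·-1 + 13·-1.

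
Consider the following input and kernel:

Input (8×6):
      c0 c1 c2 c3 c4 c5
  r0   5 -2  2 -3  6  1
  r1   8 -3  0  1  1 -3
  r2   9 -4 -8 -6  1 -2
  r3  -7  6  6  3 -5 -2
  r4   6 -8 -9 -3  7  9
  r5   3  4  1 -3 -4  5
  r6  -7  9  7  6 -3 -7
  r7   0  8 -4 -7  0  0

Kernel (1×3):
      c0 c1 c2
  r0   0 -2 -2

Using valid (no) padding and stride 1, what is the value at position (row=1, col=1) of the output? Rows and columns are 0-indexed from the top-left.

-2

The receptive field on the input at this output position is [-3 0 1]. Elementwise product with the kernel and sum: 0·-2 + 1·-2.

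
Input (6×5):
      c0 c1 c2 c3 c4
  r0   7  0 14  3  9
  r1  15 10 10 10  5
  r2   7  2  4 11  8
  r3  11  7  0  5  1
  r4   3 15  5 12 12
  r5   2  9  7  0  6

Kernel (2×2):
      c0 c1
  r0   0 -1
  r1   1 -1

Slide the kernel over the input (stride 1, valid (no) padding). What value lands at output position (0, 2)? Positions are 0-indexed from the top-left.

-3

The receptive field on the input at this output position is [14 3 / 10 10]. Elementwise product with the kernel and sum: 3·-1 + 10·1 + 10·-1.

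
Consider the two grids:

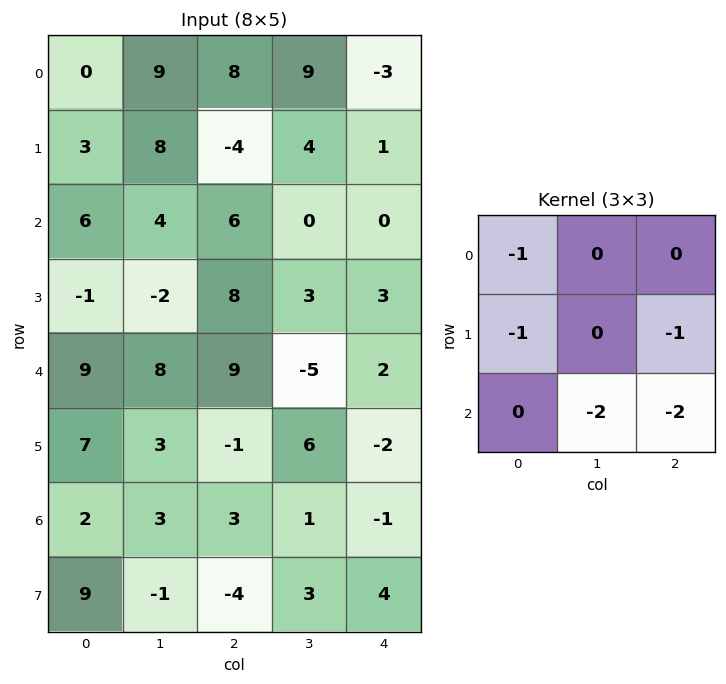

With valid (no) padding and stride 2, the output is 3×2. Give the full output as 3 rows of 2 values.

Output[0,0]: The receptive field on the input at this output position is [0 9 8 / 3 8 -4 / 6 4 6]. Elementwise product with the kernel and sum: 0·-1 + 3·-1 + -4·-1 + 4·-2 + 6·-2.

-19 -5
-47 -11
-27 -6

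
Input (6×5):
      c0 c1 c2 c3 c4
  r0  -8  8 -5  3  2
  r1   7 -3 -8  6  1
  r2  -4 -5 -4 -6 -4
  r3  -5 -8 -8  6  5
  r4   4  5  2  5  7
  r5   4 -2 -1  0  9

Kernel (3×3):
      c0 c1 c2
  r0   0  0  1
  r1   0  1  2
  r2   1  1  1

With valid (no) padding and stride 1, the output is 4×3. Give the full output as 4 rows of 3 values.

Output[0,0]: The receptive field on the input at this output position is [-8 8 -5 / 7 -3 -8 / -4 -5 -4]. Elementwise product with the kernel and sum: -5·1 + -3·1 + -8·2 + -4·1 + -5·1 + -4·1.
Output[0,1]: The receptive field on the input at this output position is [8 -5 3 / -3 -8 6 / -5 -4 -6]. Elementwise product with the kernel and sum: 3·1 + -8·1 + 6·2 + -5·1 + -4·1 + -6·1.

-37 -8 -4
-42 -20 -10
-17 10 26
2 15 32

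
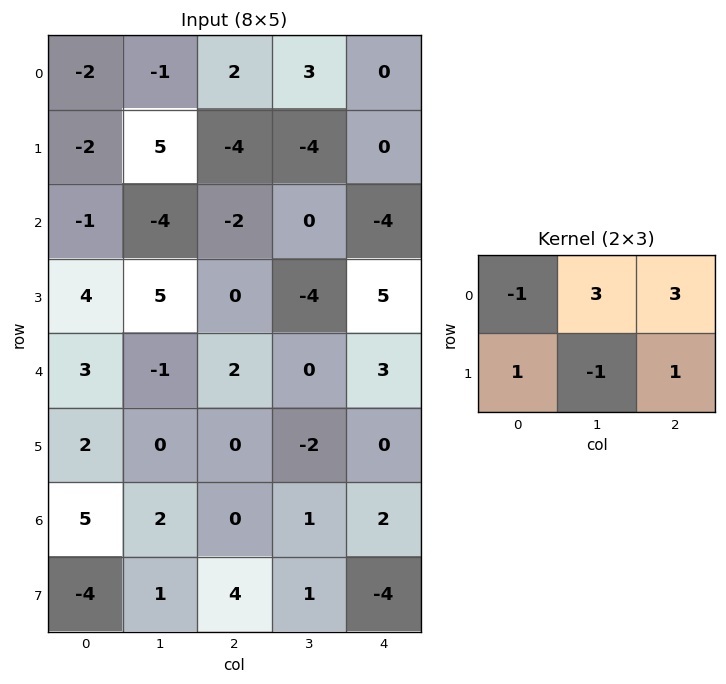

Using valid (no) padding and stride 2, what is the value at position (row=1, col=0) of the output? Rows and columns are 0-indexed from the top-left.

The receptive field on the input at this output position is [-1 -4 -2 / 4 5 0]. Elementwise product with the kernel and sum: -1·-1 + -4·3 + -2·3 + 4·1 + 5·-1 + 0·1.

-18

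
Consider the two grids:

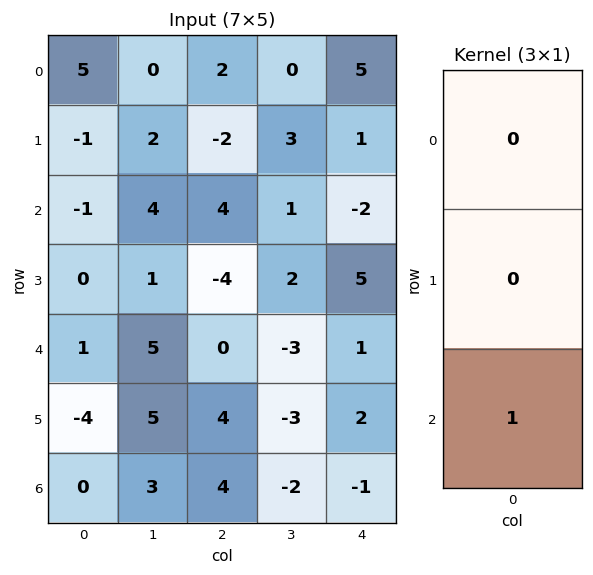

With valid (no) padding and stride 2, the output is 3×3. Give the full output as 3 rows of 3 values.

-1 4 -2
1 0 1
0 4 -1

Output[0,0]: The receptive field on the input at this output position is [5 / -1 / -1]. Elementwise product with the kernel and sum: -1·1.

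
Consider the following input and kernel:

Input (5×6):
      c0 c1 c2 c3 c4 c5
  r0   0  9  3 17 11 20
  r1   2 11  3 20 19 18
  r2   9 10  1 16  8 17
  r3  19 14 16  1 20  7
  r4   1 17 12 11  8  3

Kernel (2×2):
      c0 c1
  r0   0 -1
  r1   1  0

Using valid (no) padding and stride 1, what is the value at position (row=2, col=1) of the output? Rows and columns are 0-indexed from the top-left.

13

The receptive field on the input at this output position is [10 1 / 14 16]. Elementwise product with the kernel and sum: 1·-1 + 14·1.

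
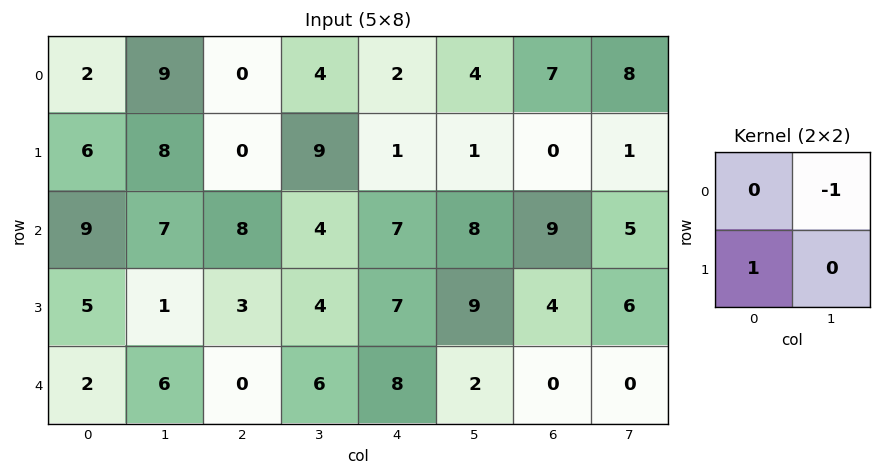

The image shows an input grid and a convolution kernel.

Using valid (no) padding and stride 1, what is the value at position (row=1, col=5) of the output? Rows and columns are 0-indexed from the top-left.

8

The receptive field on the input at this output position is [1 0 / 8 9]. Elementwise product with the kernel and sum: 0·-1 + 8·1.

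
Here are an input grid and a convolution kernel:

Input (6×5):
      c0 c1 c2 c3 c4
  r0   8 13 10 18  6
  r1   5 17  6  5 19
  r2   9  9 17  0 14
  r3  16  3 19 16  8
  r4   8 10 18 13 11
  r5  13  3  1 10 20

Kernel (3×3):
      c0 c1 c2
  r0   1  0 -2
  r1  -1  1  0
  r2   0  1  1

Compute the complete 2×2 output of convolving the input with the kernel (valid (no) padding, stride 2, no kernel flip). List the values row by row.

26 11
-10 10

Output[0,0]: The receptive field on the input at this output position is [8 13 10 / 5 17 6 / 9 9 17]. Elementwise product with the kernel and sum: 8·1 + 10·-2 + 5·-1 + 17·1 + 9·1 + 17·1.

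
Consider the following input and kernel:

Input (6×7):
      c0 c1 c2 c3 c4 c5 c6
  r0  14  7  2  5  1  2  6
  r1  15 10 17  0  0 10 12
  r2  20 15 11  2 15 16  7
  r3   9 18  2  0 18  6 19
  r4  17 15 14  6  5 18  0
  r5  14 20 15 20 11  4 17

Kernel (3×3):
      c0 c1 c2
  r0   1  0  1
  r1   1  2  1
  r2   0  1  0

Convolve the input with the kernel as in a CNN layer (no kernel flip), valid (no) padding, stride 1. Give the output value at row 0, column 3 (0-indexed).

32

The receptive field on the input at this output position is [5 1 2 / 0 0 10 / 2 15 16]. Elementwise product with the kernel and sum: 5·1 + 2·1 + 0·1 + 0·2 + 10·1 + 15·1.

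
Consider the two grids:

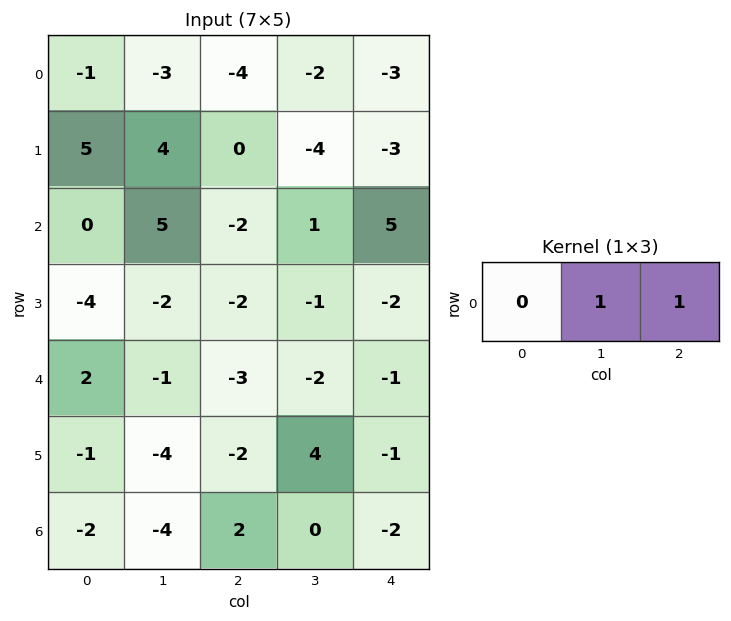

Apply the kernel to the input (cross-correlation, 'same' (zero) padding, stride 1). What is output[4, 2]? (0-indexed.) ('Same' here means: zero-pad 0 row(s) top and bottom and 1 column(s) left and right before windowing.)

-5

The receptive field on the zero-padded input at this output position is [-1 -3 -2]. Elementwise product with the kernel and sum: -3·1 + -2·1.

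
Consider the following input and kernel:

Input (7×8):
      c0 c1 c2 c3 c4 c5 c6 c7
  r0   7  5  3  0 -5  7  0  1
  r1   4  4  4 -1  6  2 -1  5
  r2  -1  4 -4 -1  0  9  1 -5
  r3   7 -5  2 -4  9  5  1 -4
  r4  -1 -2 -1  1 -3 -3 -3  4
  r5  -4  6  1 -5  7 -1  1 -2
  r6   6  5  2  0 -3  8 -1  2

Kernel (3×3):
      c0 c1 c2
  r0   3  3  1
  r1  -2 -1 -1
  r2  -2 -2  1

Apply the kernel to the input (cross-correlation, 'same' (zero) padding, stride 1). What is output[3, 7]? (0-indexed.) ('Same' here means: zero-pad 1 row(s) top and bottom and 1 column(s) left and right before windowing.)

The receptive field on the zero-padded input at this output position is [1 -5 0 / 1 -4 0 / -3 4 0]. Elementwise product with the kernel and sum: 1·3 + -5·3 + 0·1 + 1·-2 + -4·-1 + 0·-1 + -3·-2 + 4·-2 + 0·1.

-12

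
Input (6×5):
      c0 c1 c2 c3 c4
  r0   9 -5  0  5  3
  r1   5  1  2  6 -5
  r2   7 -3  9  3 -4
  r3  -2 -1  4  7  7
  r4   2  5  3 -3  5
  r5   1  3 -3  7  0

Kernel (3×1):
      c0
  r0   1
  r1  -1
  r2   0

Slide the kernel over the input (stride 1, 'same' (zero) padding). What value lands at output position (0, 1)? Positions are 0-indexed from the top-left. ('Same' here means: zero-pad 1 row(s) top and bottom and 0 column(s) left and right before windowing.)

The receptive field on the zero-padded input at this output position is [0 / -5 / 1]. Elementwise product with the kernel and sum: 0·1 + -5·-1.

5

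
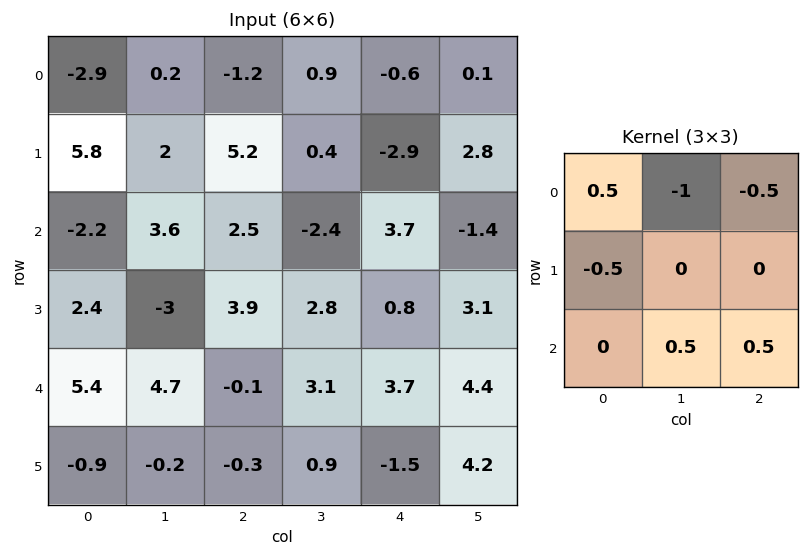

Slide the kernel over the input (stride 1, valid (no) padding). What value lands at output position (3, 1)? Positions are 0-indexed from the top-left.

The receptive field on the input at this output position is [-3 3.9 2.8 / 4.7 -0.1 3.1 / -0.2 -0.3 0.9]. Elementwise product with the kernel and sum: -3·0.5 + 3.9·-1 + 2.8·-0.5 + 4.7·-0.5 + -0.3·0.5 + 0.9·0.5.

-8.85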